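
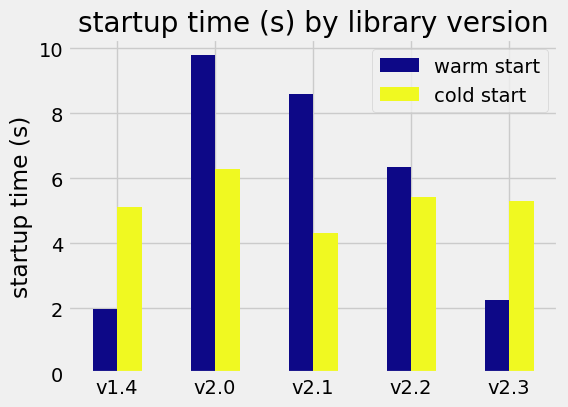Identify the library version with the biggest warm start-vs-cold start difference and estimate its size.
v2.1: warm start ≈ 9, cold start ≈ 4 → gap ≈ 5. Next-largest (v2.0) is only ≈ 4.

v2.1, ≈ 5 s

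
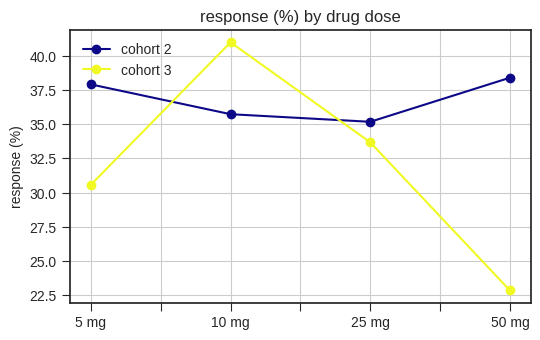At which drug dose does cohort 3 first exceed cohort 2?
10 mg

5 mg: cohort 3 ≈ 30 vs cohort 2 ≈ 38 (not yet); 10 mg: cohort 3 ≈ 40 vs cohort 2 ≈ 36 (first crossover).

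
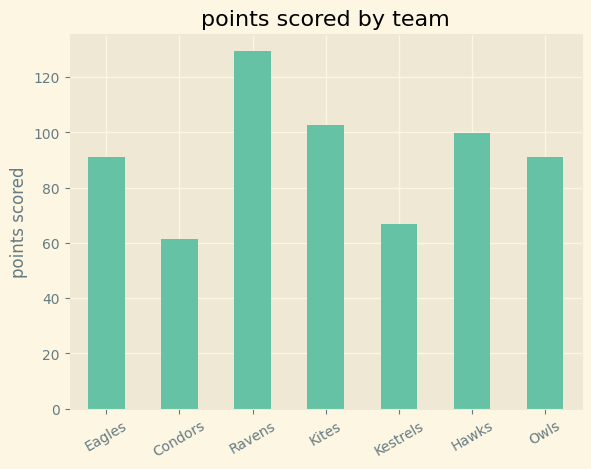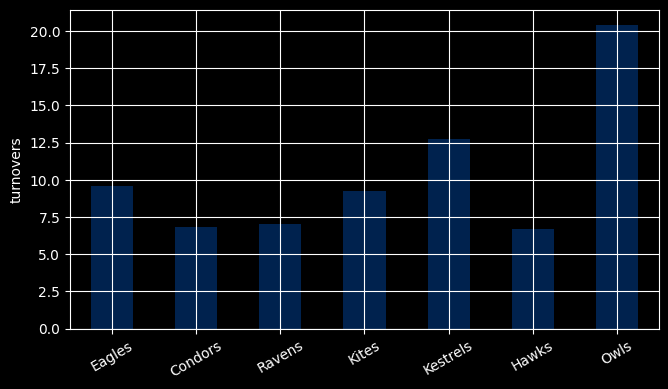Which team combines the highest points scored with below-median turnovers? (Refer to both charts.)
Chart 2 median turnovers ≈ 10; below-median teams: Condors, Ravens, Hawks. Among those, Ravens has the highest points scored (≈ 120).

Ravens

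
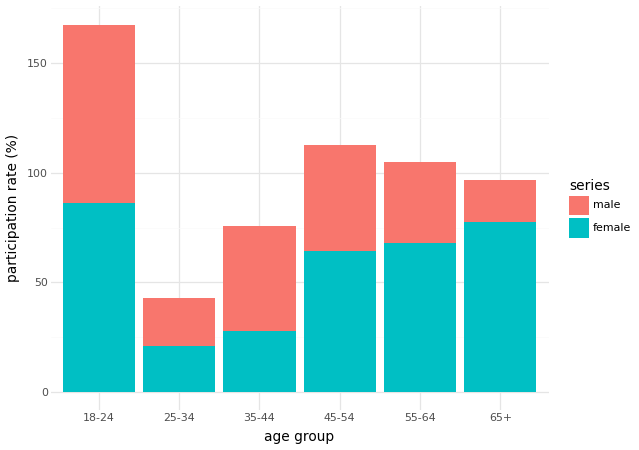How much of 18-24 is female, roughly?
female top ≈ 80, bottom ≈ 0; segment ≈ 80.

≈ 80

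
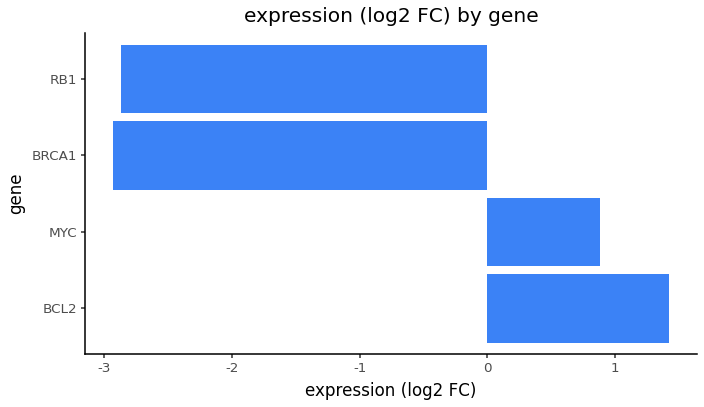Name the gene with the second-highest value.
Top 3: BCL2 ≈ 1.5, MYC ≈ 1.0, RB1 ≈ -3.0.

MYC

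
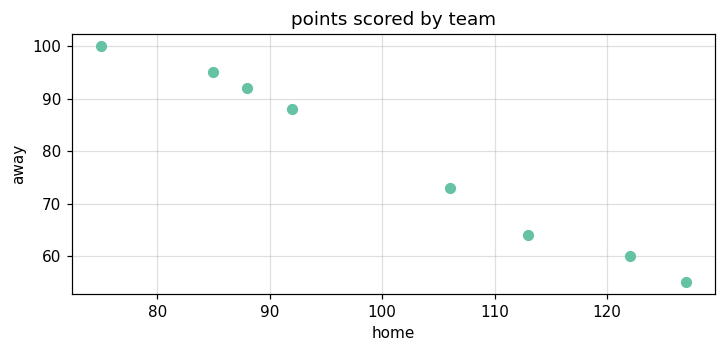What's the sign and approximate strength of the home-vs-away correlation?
negative, strong

Points are negatively correlated; strong (|r| ≈ 1.0).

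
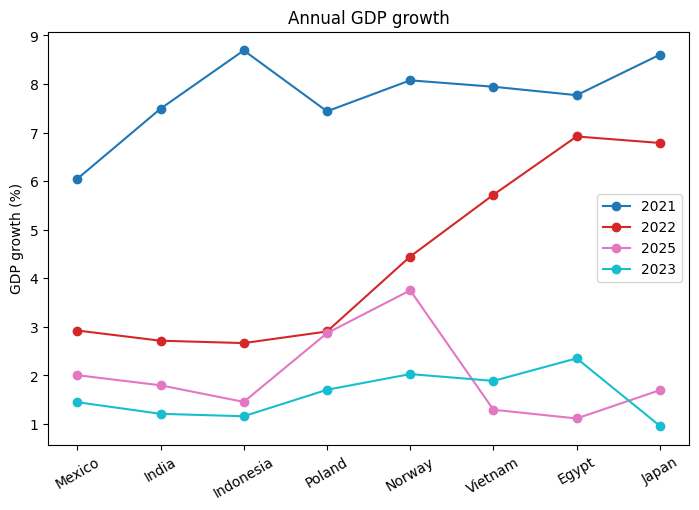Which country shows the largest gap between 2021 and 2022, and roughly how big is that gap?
Indonesia: 2021 ≈ 9, 2022 ≈ 3 → gap ≈ 6. Next-largest (India) is only ≈ 4.

Indonesia, ≈ 6 %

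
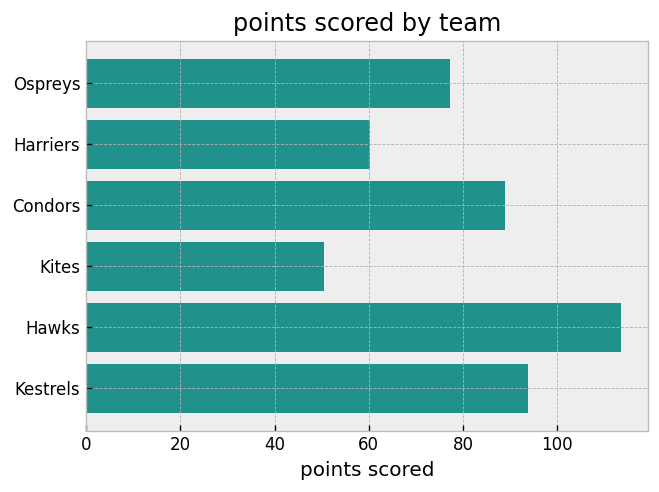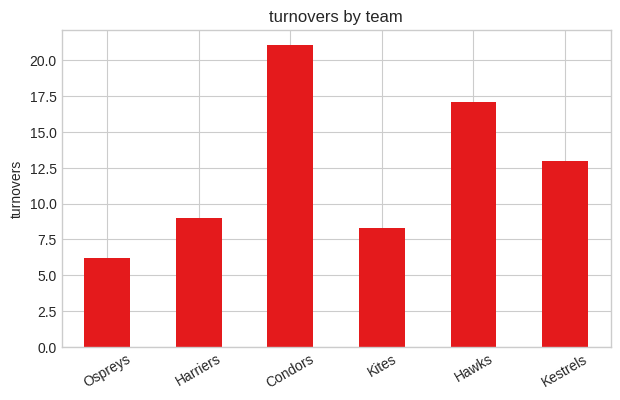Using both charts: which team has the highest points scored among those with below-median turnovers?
Ospreys

Chart 2 median turnovers ≈ 10; below-median teams: Ospreys, Harriers, Kites. Among those, Ospreys has the highest points scored (≈ 80).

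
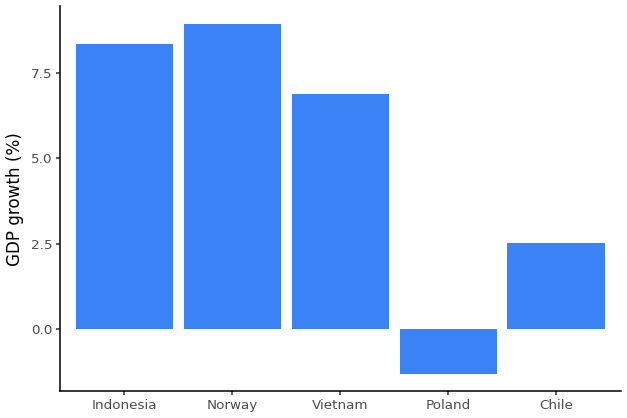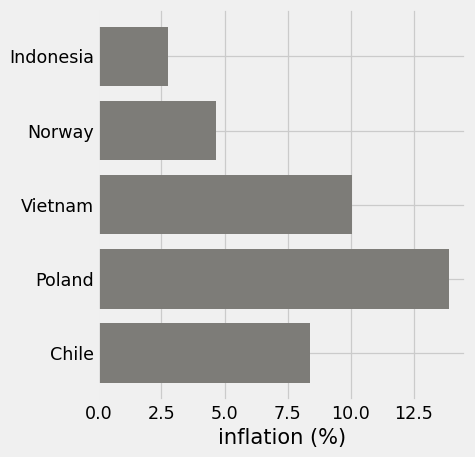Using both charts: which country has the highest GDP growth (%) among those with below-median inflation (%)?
Norway

Chart 2 median inflation (%) ≈ 8; below-median countries: Indonesia, Norway. Among those, Norway has the highest GDP growth (%) (≈ 9).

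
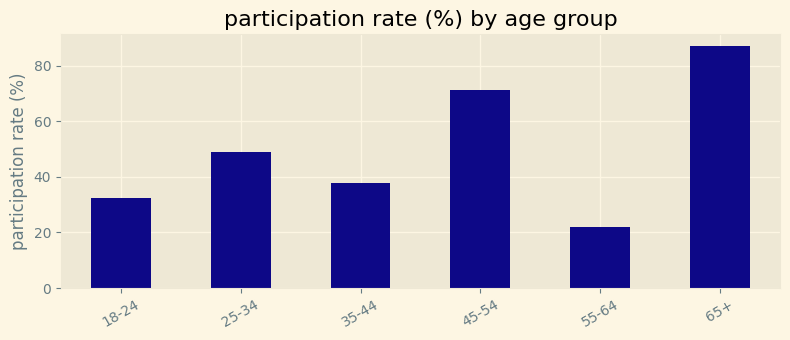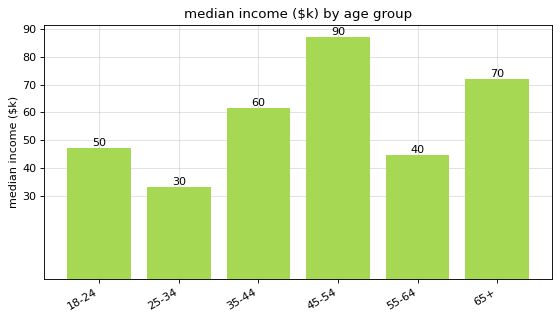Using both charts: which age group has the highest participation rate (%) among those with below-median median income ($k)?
Chart 2 median median income ($k) ≈ 50; below-median age groups: 18-24, 25-34, 55-64. Among those, 25-34 has the highest participation rate (%) (≈ 50).

25-34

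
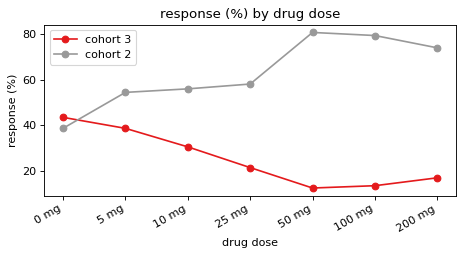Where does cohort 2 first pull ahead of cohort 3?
5 mg

0 mg: cohort 2 ≈ 40 vs cohort 3 ≈ 40 (not yet); 5 mg: cohort 2 ≈ 50 vs cohort 3 ≈ 40 (first crossover).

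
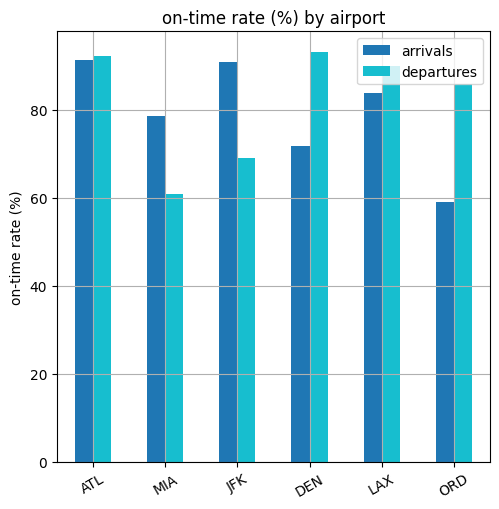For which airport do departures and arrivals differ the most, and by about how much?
ORD, ≈ 30 %

ORD: departures ≈ 90, arrivals ≈ 60 → gap ≈ 30. Next-largest (JFK) is only ≈ 20.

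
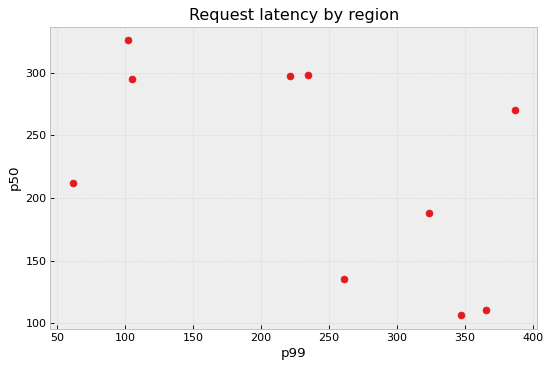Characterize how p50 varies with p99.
Points are negatively correlated; moderate (|r| ≈ 0.5).

negative, moderate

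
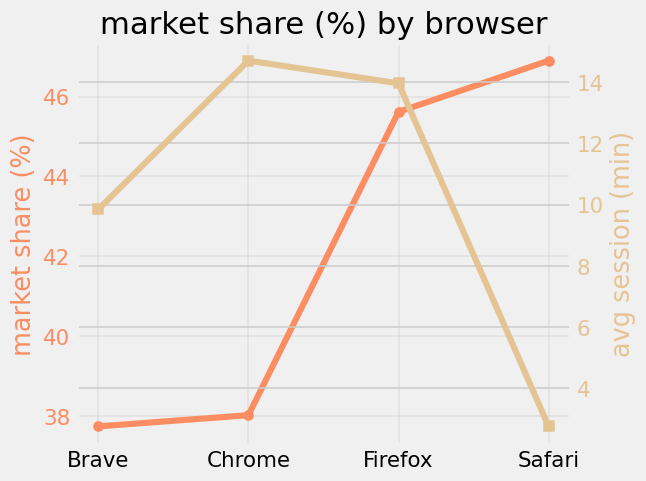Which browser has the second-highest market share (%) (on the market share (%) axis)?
Firefox

Top 3 (on the market share (%) axis): Safari ≈ 47, Firefox ≈ 46, Chrome ≈ 38.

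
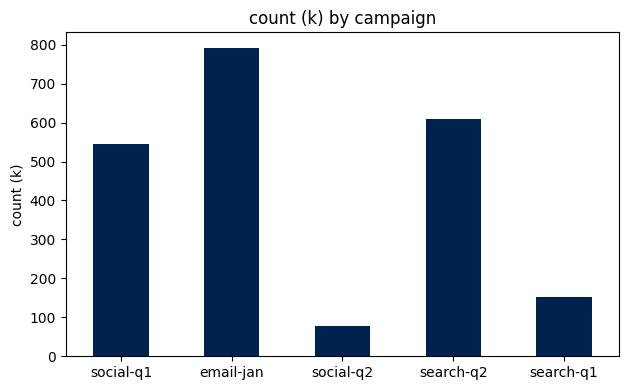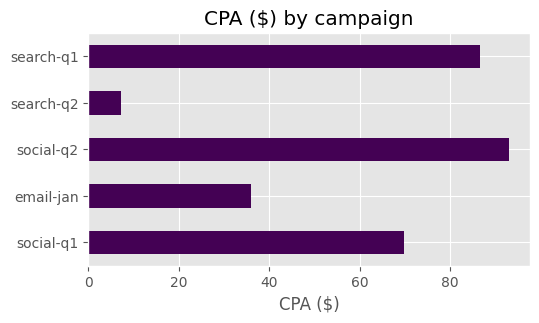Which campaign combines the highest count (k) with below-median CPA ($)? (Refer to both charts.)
email-jan

Chart 2 median CPA ($) ≈ 70; below-median campaigns: email-jan, search-q2. Among those, email-jan has the highest count (k) (≈ 800).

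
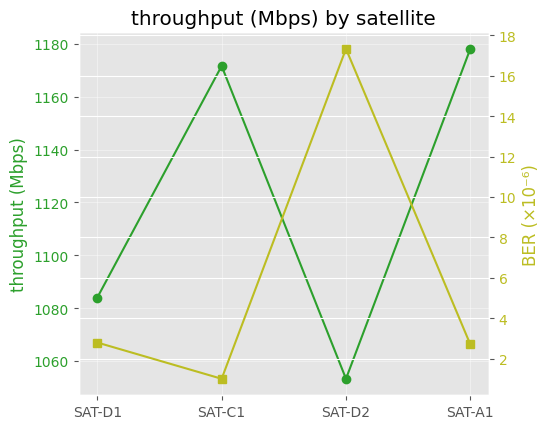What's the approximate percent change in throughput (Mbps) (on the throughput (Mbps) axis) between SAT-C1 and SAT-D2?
SAT-C1 ≈ 1180, SAT-D2 ≈ 1060; (1060 − 1180) / 1180 ≈ -10.2%.

≈ -10.2%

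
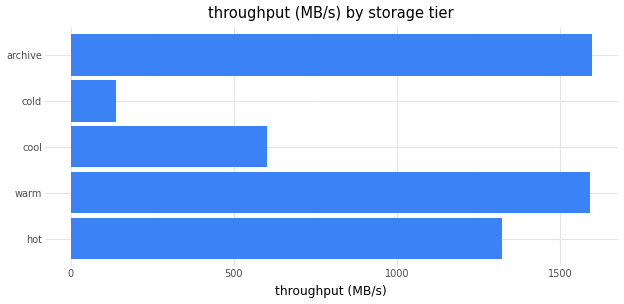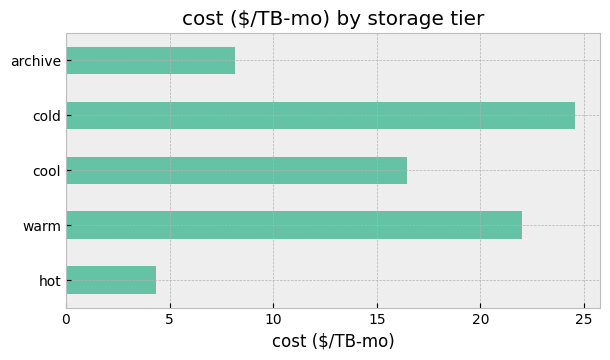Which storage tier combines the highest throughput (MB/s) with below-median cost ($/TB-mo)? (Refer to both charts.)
Chart 2 median cost ($/TB-mo) ≈ 15; below-median storage tiers: hot, archive. Among those, archive has the highest throughput (MB/s) (≈ 1600).

archive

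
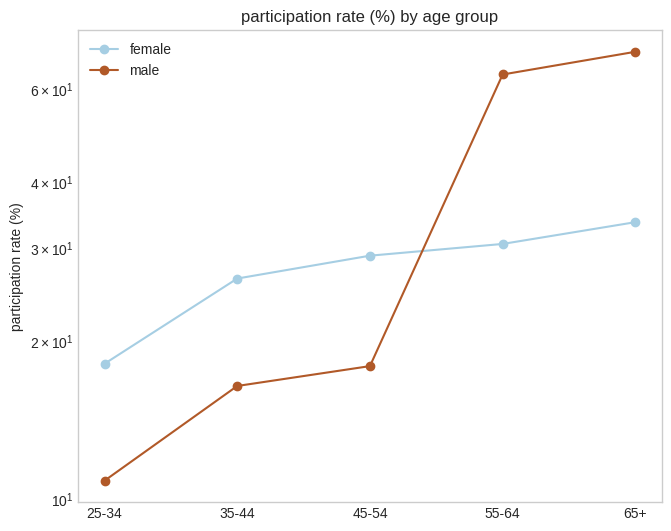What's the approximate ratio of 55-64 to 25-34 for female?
≈ 1.5×

55-64 ≈ 30, 25-34 ≈ 20; 30/20 ≈ 1.5.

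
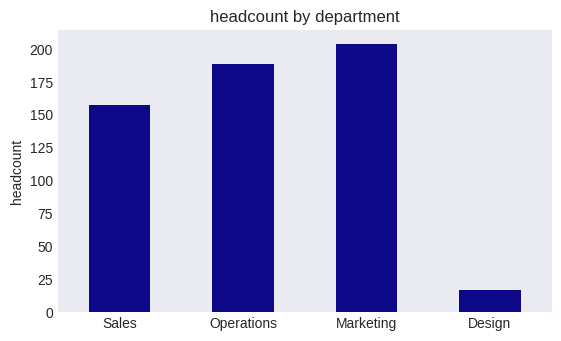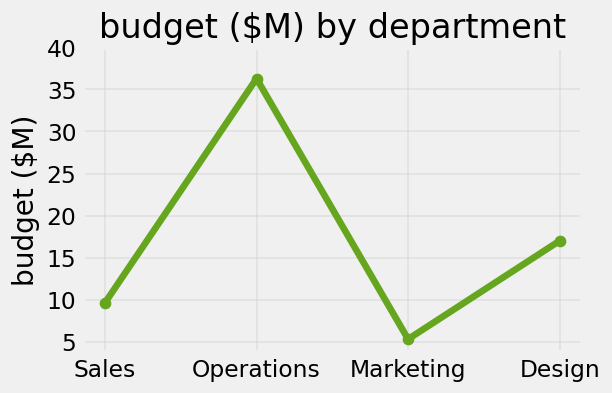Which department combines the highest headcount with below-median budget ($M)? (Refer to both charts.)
Marketing

Chart 2 median budget ($M) ≈ 15; below-median departments: Sales, Marketing. Among those, Marketing has the highest headcount (≈ 200).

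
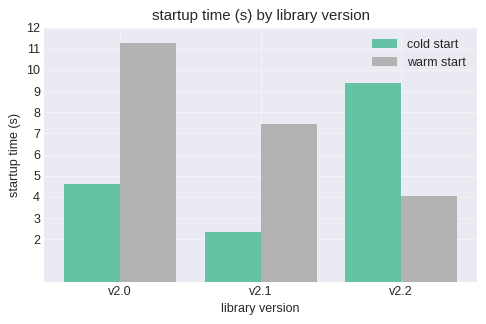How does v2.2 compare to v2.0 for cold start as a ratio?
≈ 1.8×

v2.2 ≈ 9, v2.0 ≈ 5; 9/5 ≈ 1.8.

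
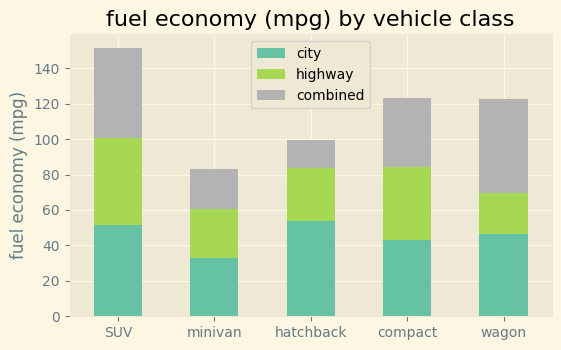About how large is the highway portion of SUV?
highway top ≈ 100, bottom ≈ 60; segment ≈ 40.

≈ 40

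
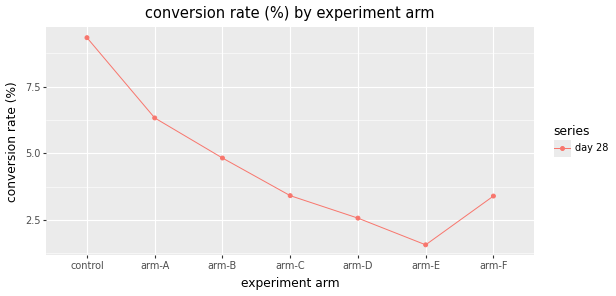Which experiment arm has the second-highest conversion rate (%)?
Top 3: control ≈ 9, arm-A ≈ 6, arm-B ≈ 5.

arm-A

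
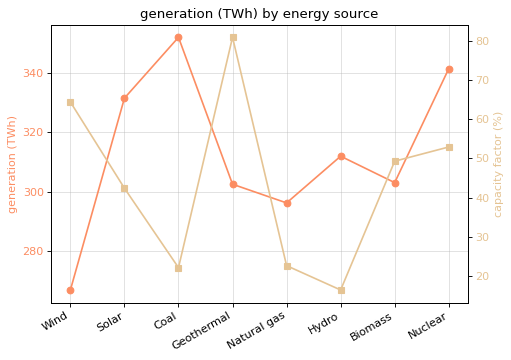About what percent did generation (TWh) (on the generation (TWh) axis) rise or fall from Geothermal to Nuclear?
≈ +13.3%

Geothermal ≈ 300, Nuclear ≈ 340; (340 − 300) / 300 ≈ +13.3%.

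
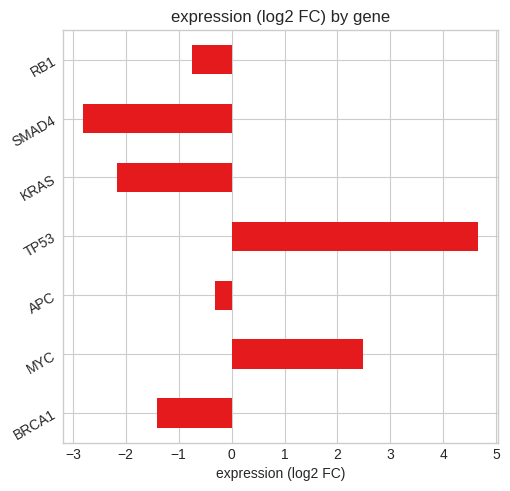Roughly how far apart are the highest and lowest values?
Max TP53 ≈ 5, min SMAD4 ≈ -3; range ≈ 8.

≈ 8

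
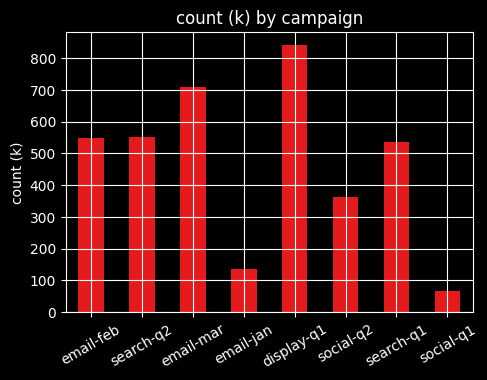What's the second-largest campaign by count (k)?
Top 3: display-q1 ≈ 800, email-mar ≈ 700, search-q2 ≈ 600.

email-mar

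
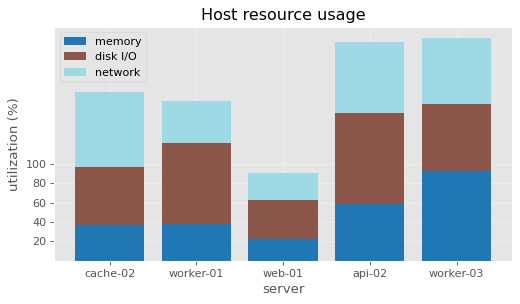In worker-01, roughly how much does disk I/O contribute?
disk I/O top ≈ 120, bottom ≈ 40; segment ≈ 80.

≈ 80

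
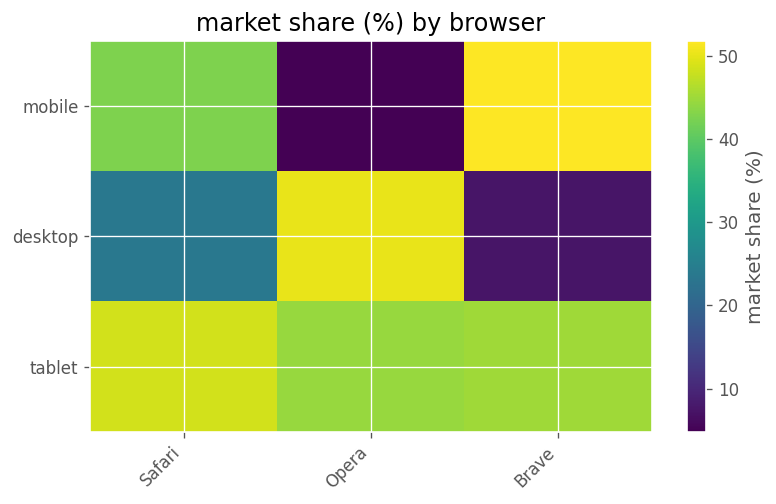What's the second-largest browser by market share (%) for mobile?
Safari

Top 3 for mobile: Brave ≈ 50, Safari ≈ 45, Opera ≈ 5.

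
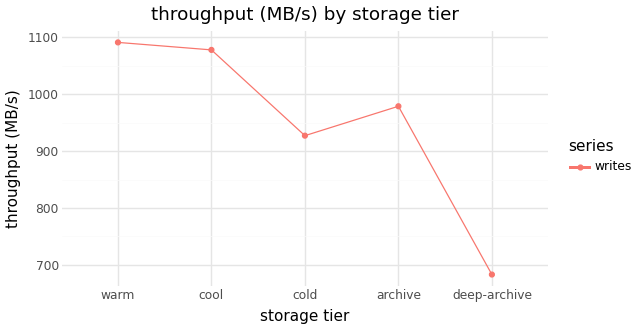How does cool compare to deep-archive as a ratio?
≈ 1.57×

cool ≈ 1100, deep-archive ≈ 700; 1100/700 ≈ 1.57.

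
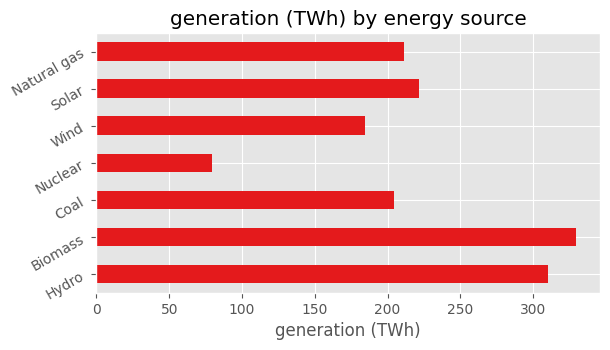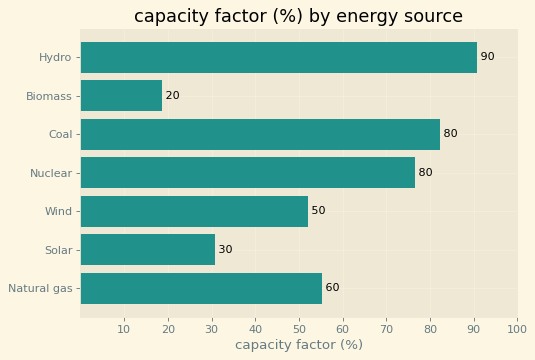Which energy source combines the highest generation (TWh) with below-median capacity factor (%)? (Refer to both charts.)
Biomass

Chart 2 median capacity factor (%) ≈ 60; below-median energy sources: Biomass, Wind, Solar. Among those, Biomass has the highest generation (TWh) (≈ 350).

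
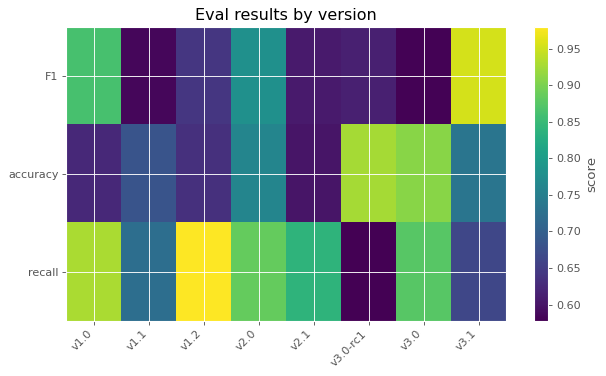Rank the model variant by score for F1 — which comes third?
v2.0

Top 4 for F1: v3.1 ≈ 0.95, v1.0 ≈ 0.85, v2.0 ≈ 0.80, v1.2 ≈ 0.65.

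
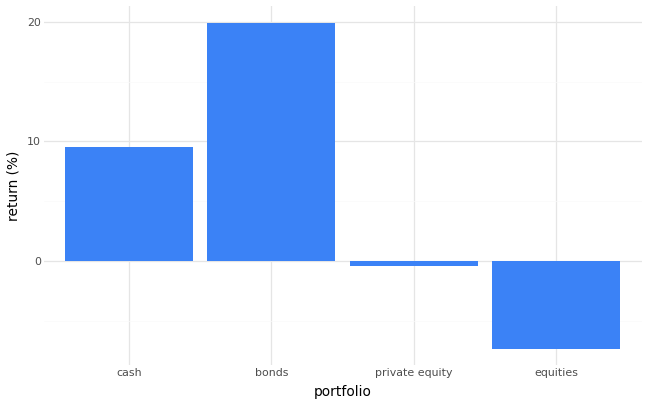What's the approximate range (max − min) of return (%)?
Max bonds ≈ 20, min equities ≈ -5; range ≈ 25.

≈ 25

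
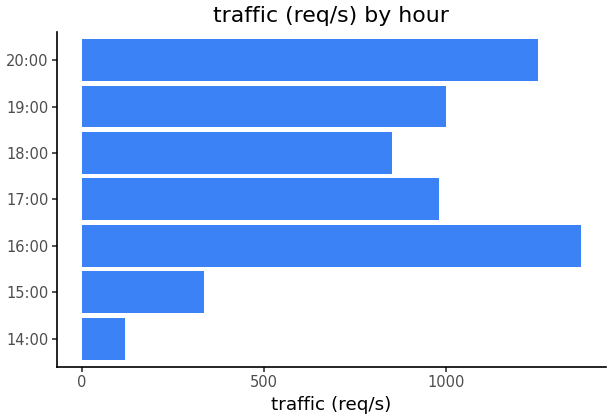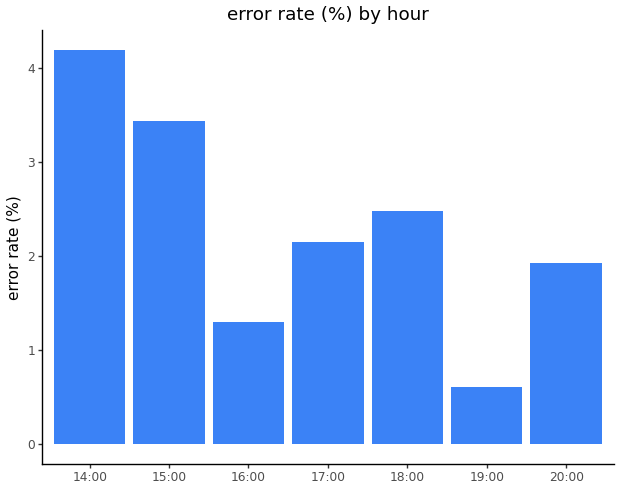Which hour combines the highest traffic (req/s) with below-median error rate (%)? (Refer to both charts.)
16:00

Chart 2 median error rate (%) ≈ 2; below-median hours: 16:00, 19:00, 20:00. Among those, 16:00 has the highest traffic (req/s) (≈ 1400).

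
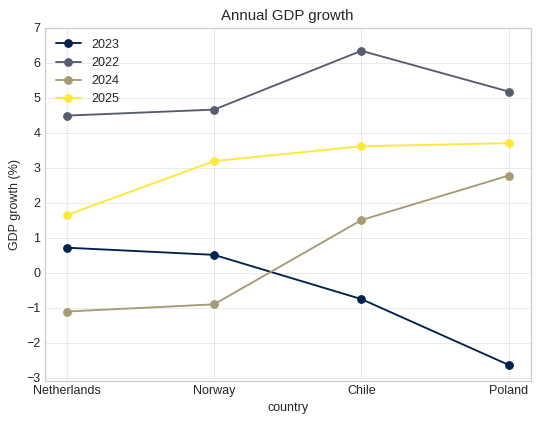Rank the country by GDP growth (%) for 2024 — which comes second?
Chile

Top 3 for 2024: Poland ≈ 3, Chile ≈ 1, Norway ≈ -1.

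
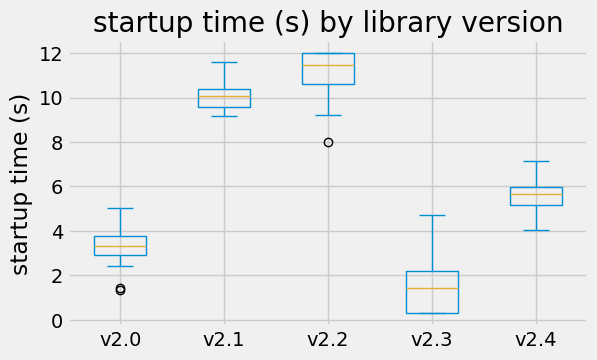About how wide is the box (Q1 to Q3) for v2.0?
≈ 1

Q3 ≈ 4, Q1 ≈ 3; IQR ≈ 1.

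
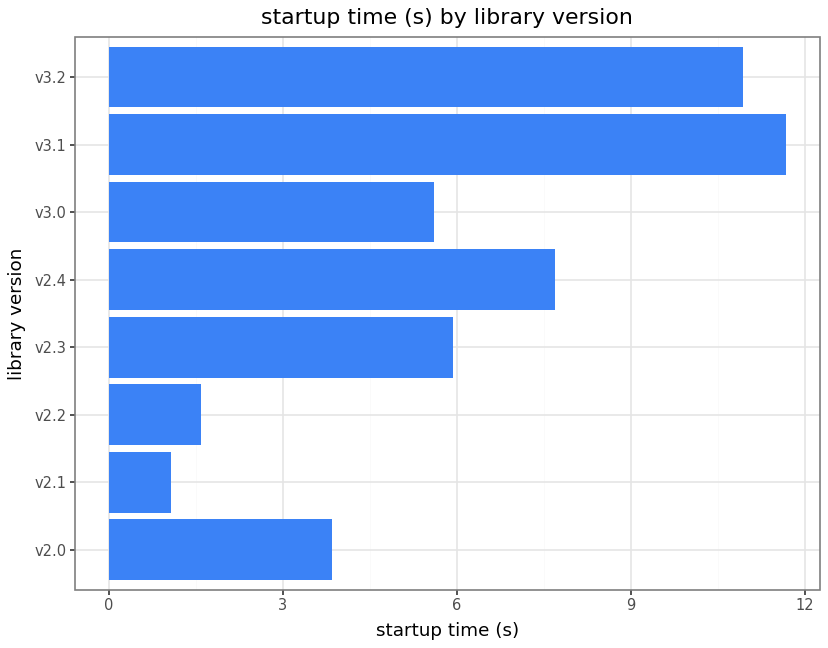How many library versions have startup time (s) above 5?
Above 5: v2.3, v2.4, v3.0, v3.1, v3.2.

5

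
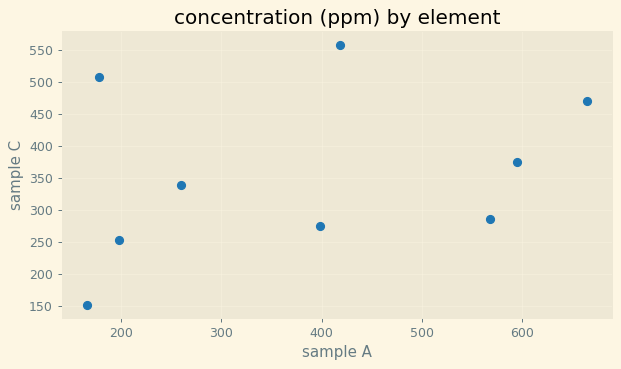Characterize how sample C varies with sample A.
Points are positively correlated; weak (|r| ≈ 0.3).

positive, weak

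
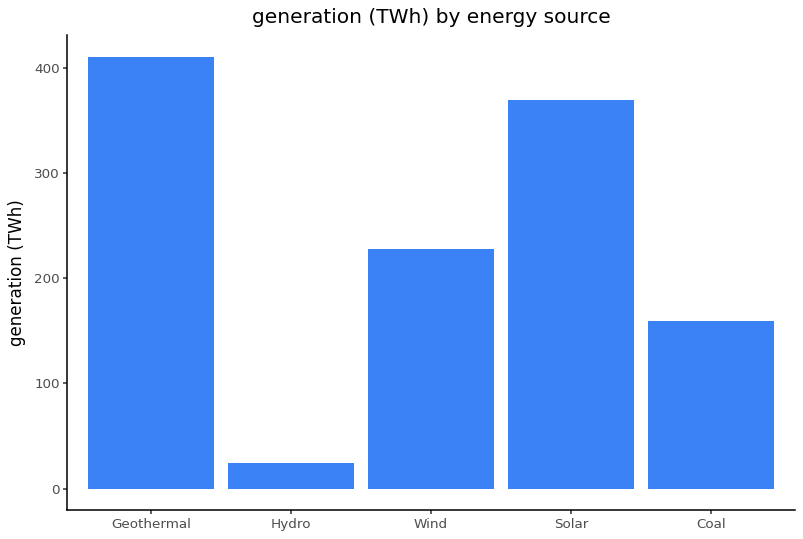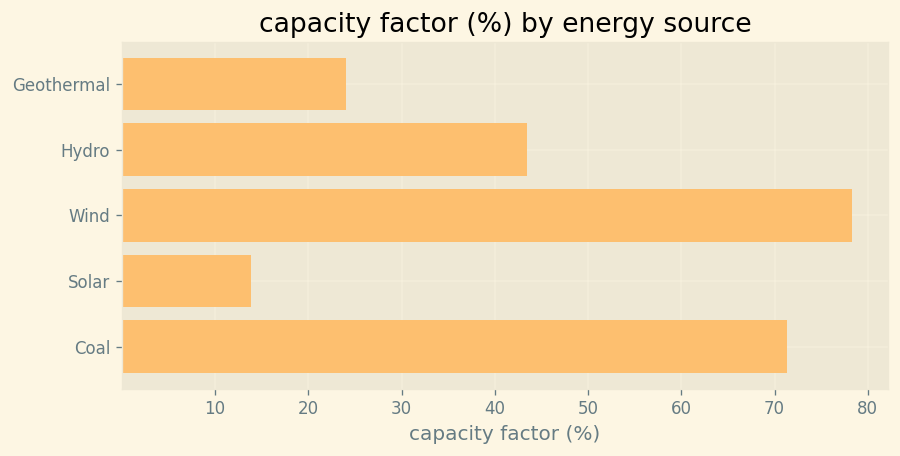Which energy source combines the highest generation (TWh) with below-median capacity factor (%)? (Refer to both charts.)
Geothermal

Chart 2 median capacity factor (%) ≈ 40; below-median energy sources: Geothermal, Solar. Among those, Geothermal has the highest generation (TWh) (≈ 400).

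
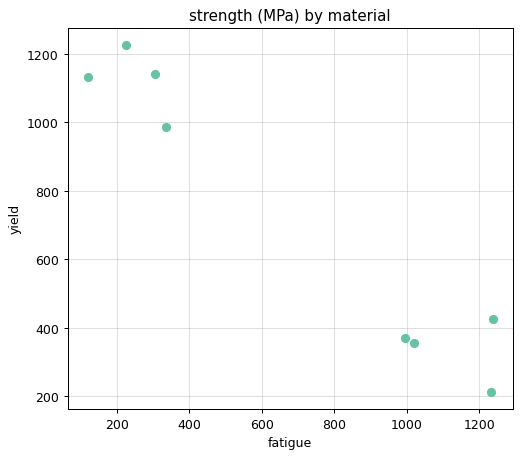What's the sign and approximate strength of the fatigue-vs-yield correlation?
negative, strong

Points are negatively correlated; strong (|r| ≈ 1.0).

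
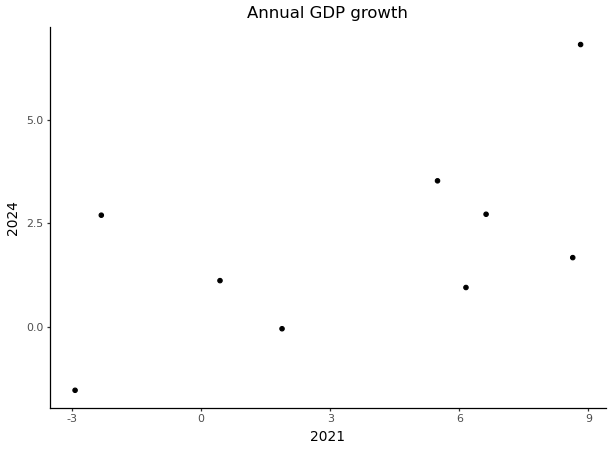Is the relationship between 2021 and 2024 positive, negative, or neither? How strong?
positive, moderate

Points are positively correlated; moderate (|r| ≈ 0.6).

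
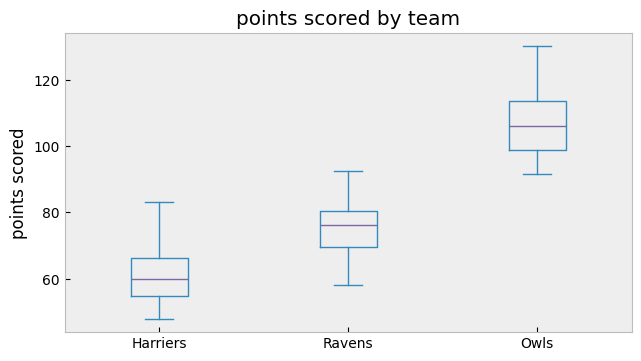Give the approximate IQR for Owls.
Q3 ≈ 115, Q1 ≈ 100; IQR ≈ 15.

≈ 15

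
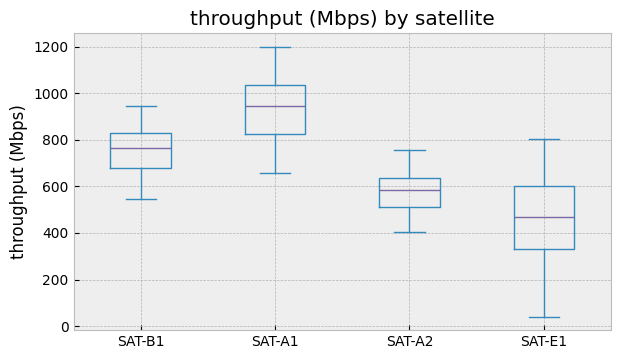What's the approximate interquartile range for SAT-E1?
Q3 ≈ 600, Q1 ≈ 350; IQR ≈ 250.

≈ 250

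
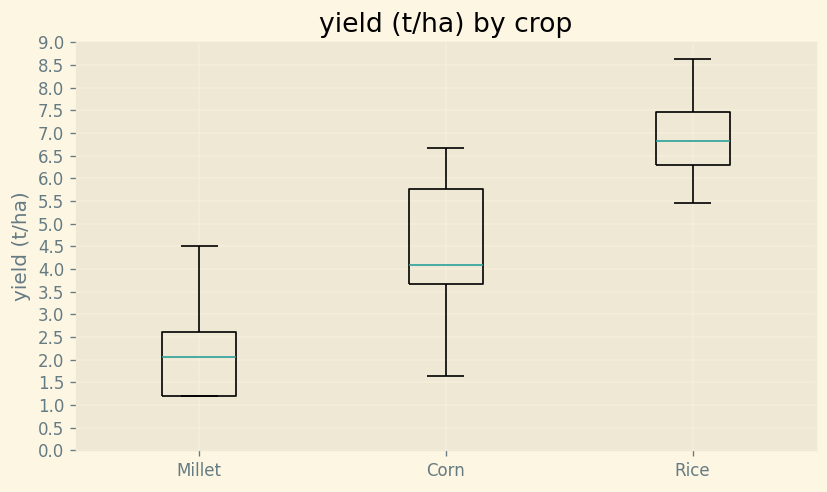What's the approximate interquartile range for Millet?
Q3 ≈ 2.5, Q1 ≈ 1.0; IQR ≈ 1.5.

≈ 1.5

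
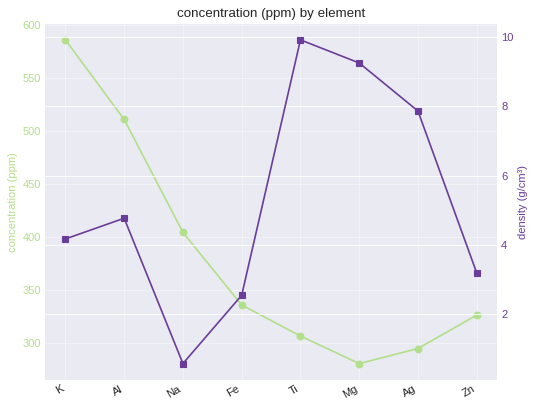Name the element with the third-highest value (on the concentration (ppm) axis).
Top 4 (on the concentration (ppm) axis): K ≈ 600, Al ≈ 500, Na ≈ 400, Fe ≈ 350.

Na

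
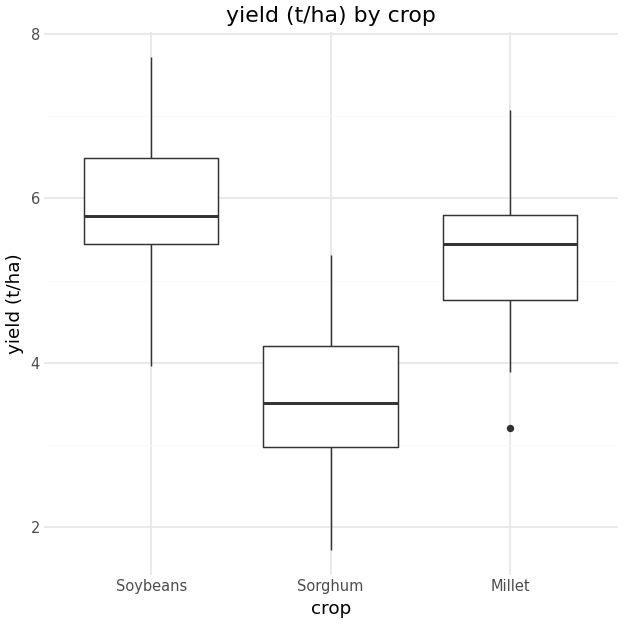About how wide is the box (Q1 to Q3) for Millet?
≈ 1.0

Q3 ≈ 5.8, Q1 ≈ 4.8; IQR ≈ 1.0.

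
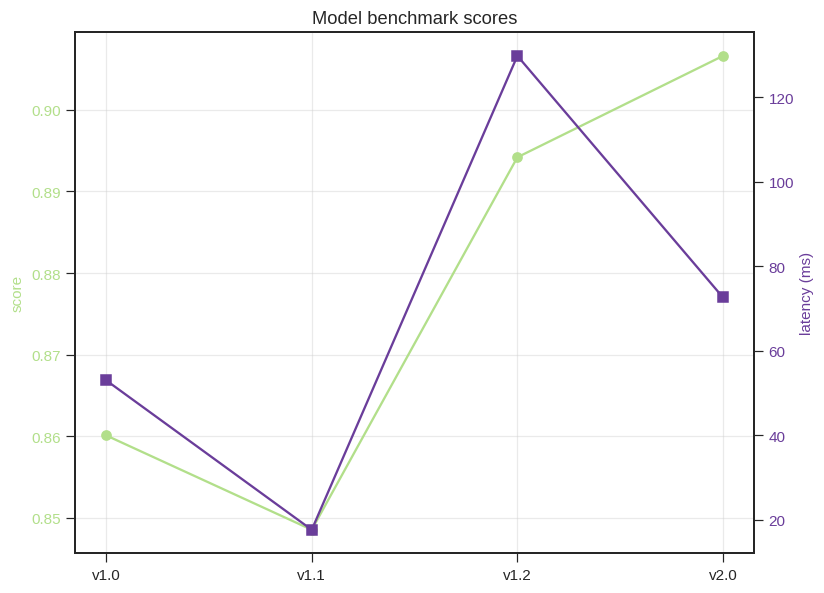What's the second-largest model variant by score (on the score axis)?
Top 3 (on the score axis): v2.0 ≈ 0.91, v1.2 ≈ 0.89, v1.0 ≈ 0.86.

v1.2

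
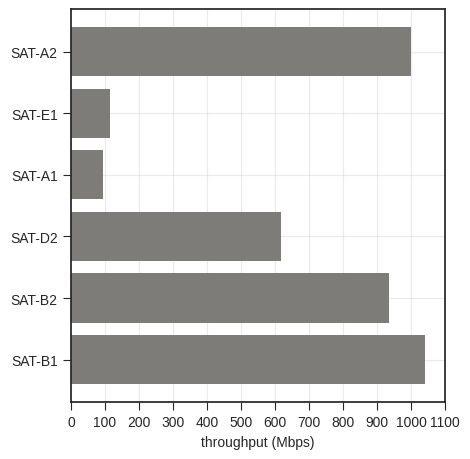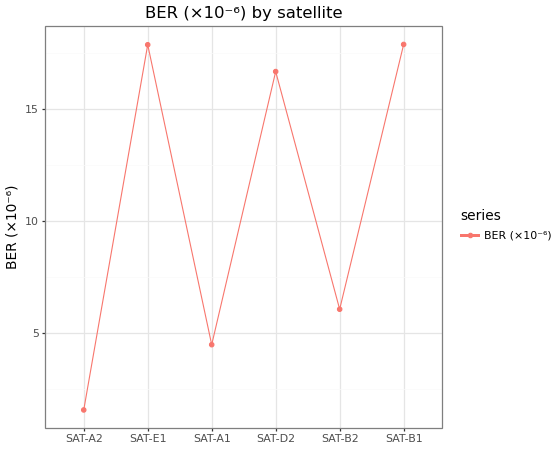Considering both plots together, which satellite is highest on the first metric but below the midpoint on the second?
SAT-A2

Chart 2 median BER (×10⁻⁶) ≈ 12; below-median satellites: SAT-A2, SAT-A1, SAT-B2. Among those, SAT-A2 has the highest throughput (Mbps) (≈ 1000).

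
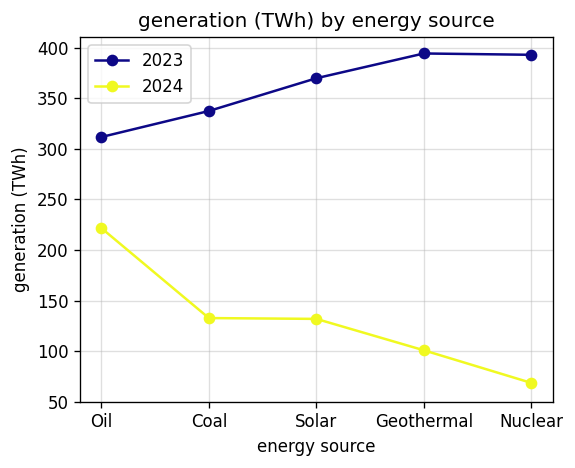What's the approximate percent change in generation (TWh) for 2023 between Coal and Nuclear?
Coal ≈ 350, Nuclear ≈ 400; (400 − 350) / 350 ≈ +14.3%.

≈ +14.3%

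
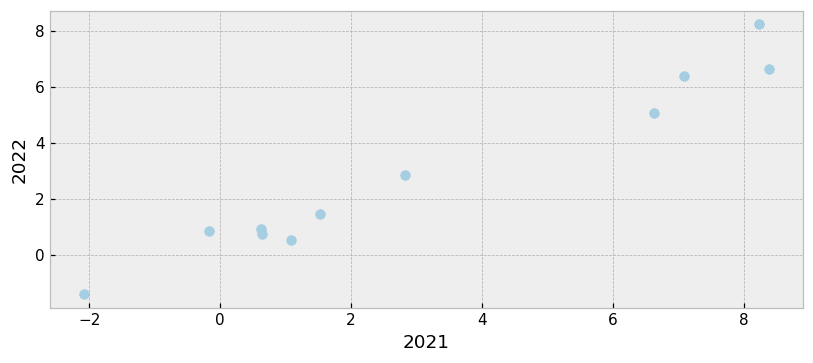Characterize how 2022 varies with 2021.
Points are positively correlated; strong (|r| ≈ 1.0).

positive, strong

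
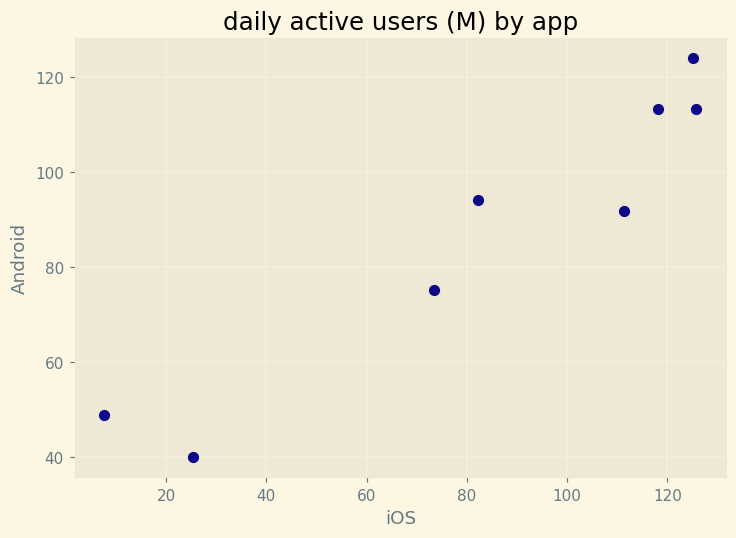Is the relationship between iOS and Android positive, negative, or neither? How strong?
Points are positively correlated; strong (|r| ≈ 1.0).

positive, strong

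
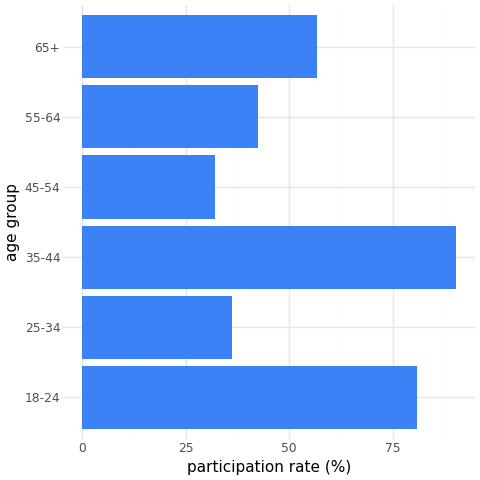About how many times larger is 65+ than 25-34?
65+ ≈ 60, 25-34 ≈ 40; 60/40 ≈ 1.5.

≈ 1.5×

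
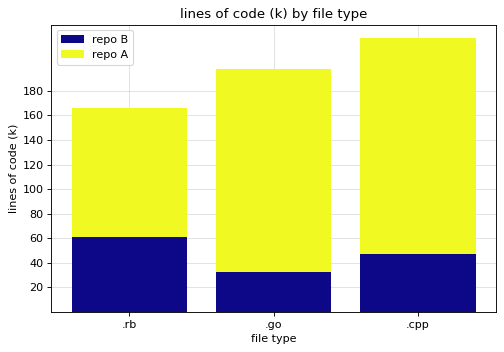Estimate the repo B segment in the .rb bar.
≈ 60

repo B top ≈ 60, bottom ≈ 0; segment ≈ 60.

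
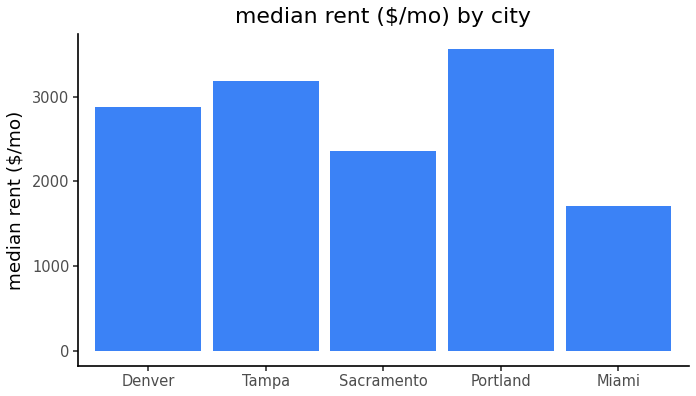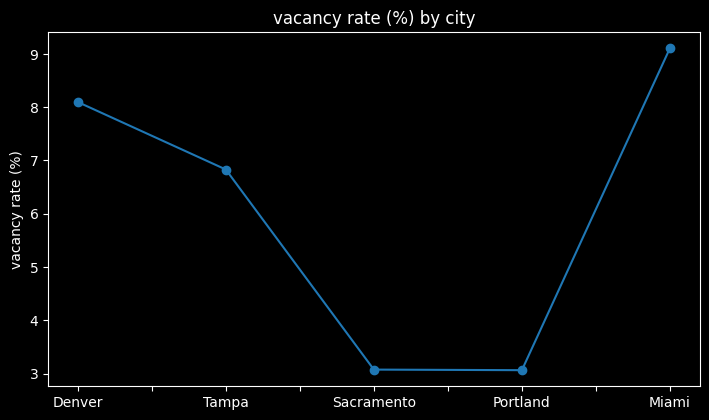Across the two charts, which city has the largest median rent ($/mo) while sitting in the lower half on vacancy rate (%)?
Portland

Chart 2 median vacancy rate (%) ≈ 7; below-median cities: Sacramento, Portland. Among those, Portland has the highest median rent ($/mo) (≈ 3500).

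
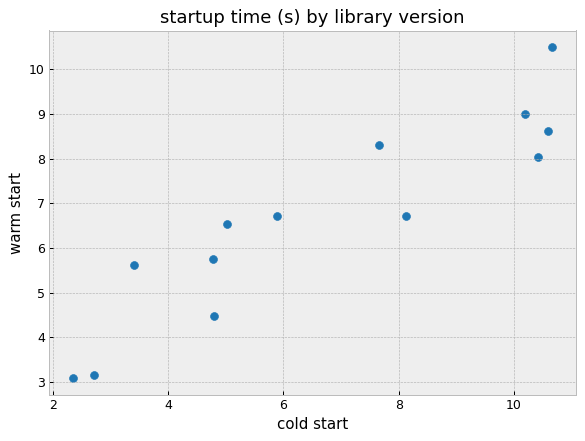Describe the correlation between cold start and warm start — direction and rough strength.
Points are positively correlated; strong (|r| ≈ 0.9).

positive, strong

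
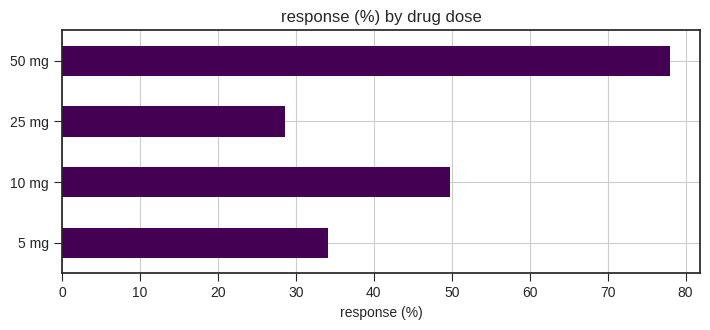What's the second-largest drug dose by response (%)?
Top 3: 50 mg ≈ 80, 10 mg ≈ 50, 5 mg ≈ 30.

10 mg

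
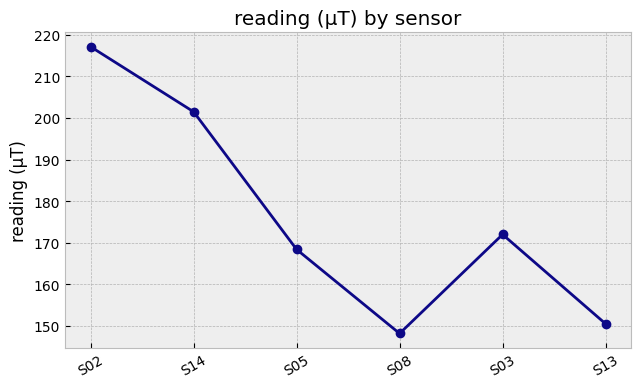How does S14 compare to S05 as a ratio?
≈ 1.18×

S14 ≈ 200, S05 ≈ 170; 200/170 ≈ 1.18.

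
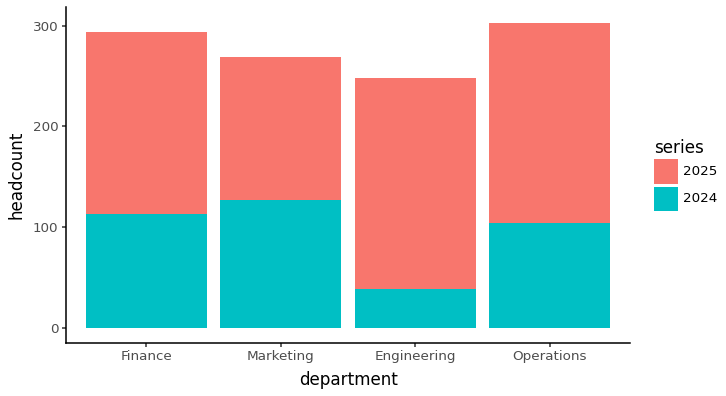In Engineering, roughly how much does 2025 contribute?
≈ 200

2025 top ≈ 250, bottom ≈ 50; segment ≈ 200.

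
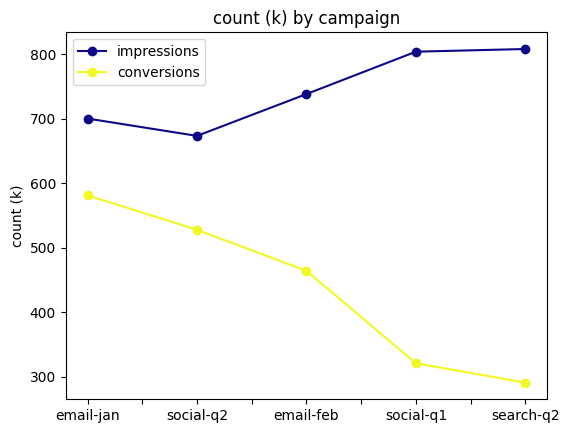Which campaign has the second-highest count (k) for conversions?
Top 3 for conversions: email-jan ≈ 600, social-q2 ≈ 550, email-feb ≈ 450.

social-q2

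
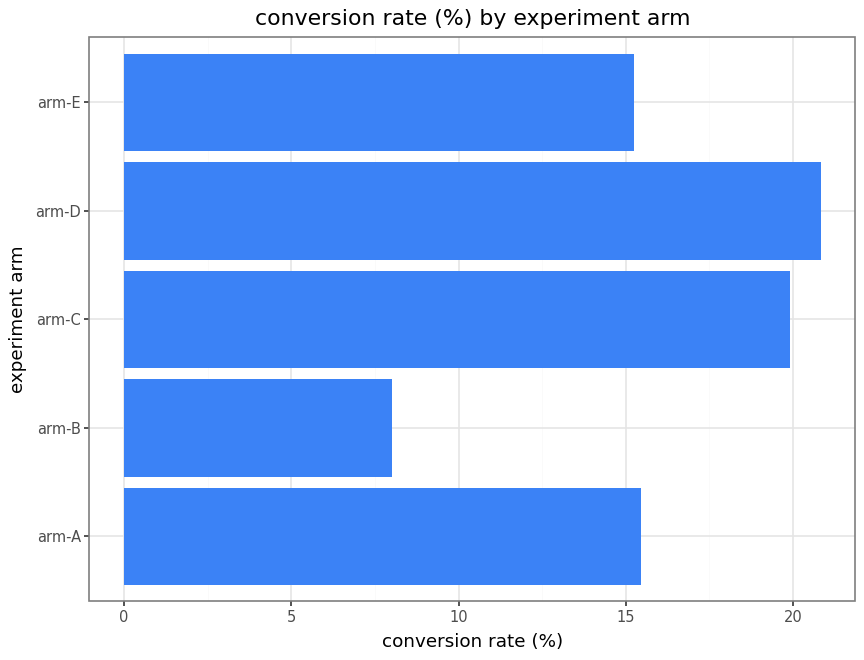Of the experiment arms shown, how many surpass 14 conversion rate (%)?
4

Above 14: arm-A, arm-C, arm-D, arm-E.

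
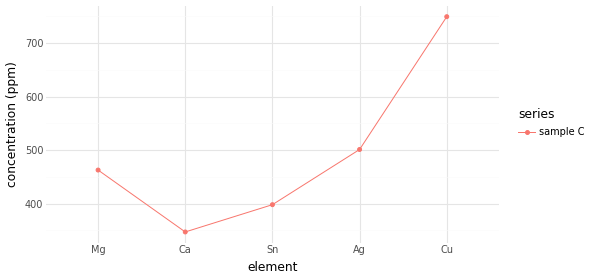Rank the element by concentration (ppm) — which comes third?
Mg

Top 4: Cu ≈ 750, Ag ≈ 500, Mg ≈ 450, Sn ≈ 400.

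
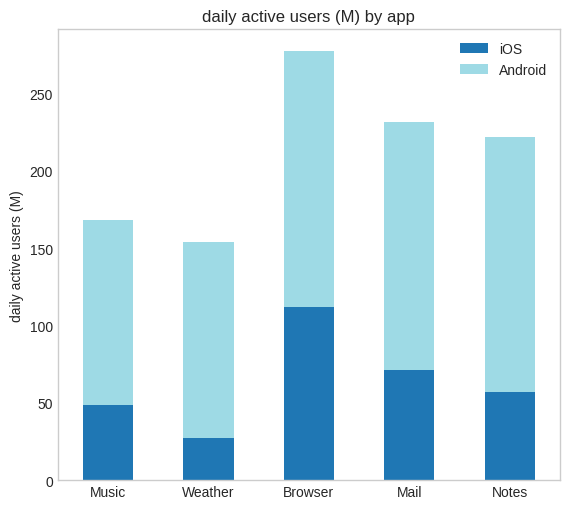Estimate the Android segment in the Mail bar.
Android top ≈ 225, bottom ≈ 75; segment ≈ 150.

≈ 150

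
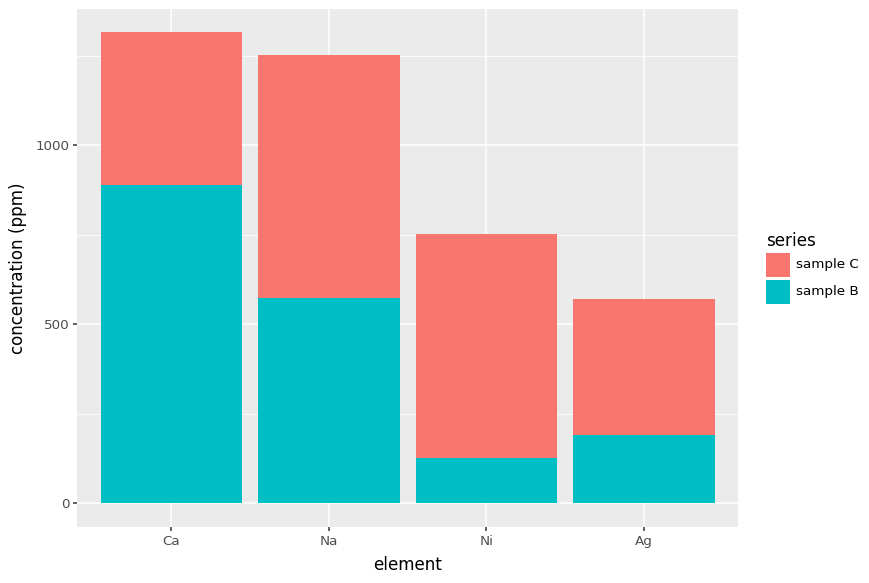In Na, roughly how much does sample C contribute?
≈ 600

sample C top ≈ 1200, bottom ≈ 600; segment ≈ 600.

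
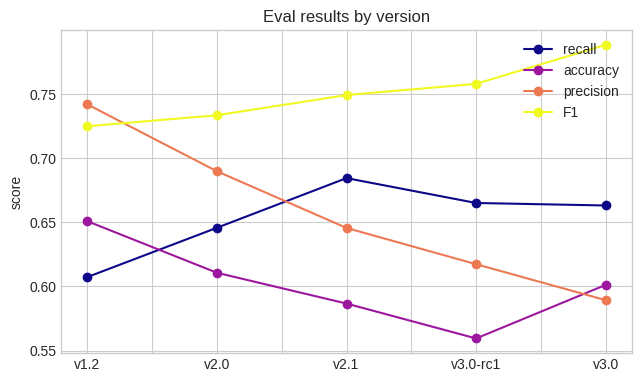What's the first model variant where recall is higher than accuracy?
v2.0

v1.2: recall ≈ 0.60 vs accuracy ≈ 0.66 (not yet); v2.0: recall ≈ 0.64 vs accuracy ≈ 0.62 (first crossover).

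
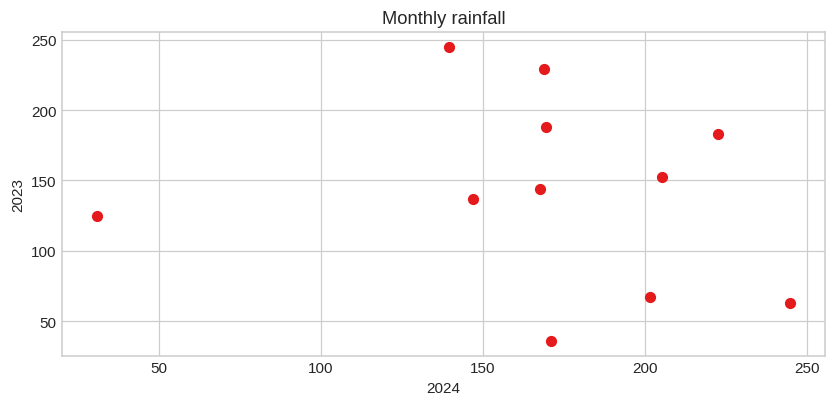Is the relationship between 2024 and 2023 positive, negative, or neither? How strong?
Points are roughly uncorrelated; weak (|r| ≈ 0.2).

no clear correlation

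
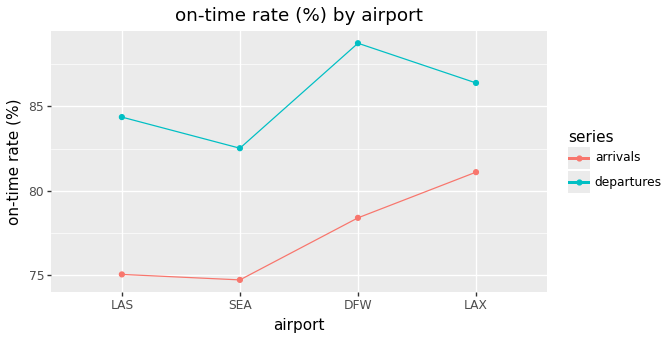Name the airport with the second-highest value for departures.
Top 3 for departures: DFW ≈ 88, LAX ≈ 86, LAS ≈ 84.

LAX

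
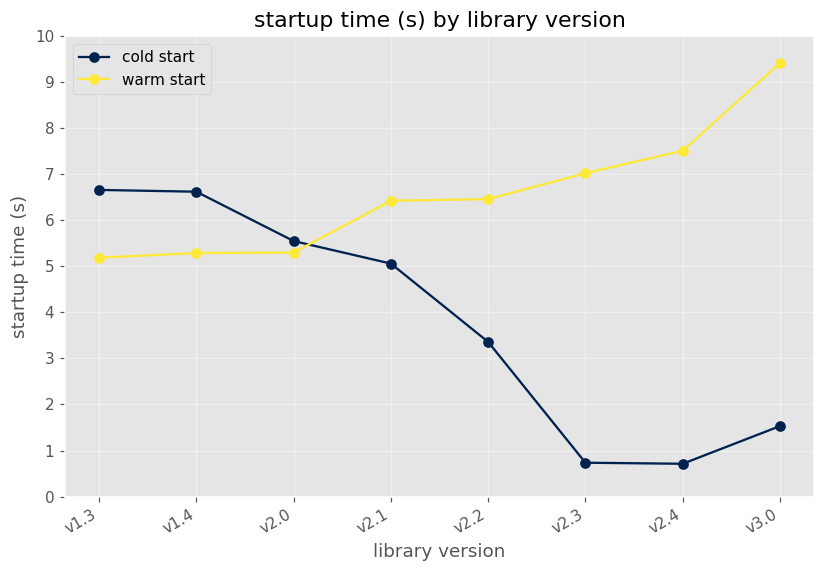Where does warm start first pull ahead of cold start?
v2.1

v2.0: warm start ≈ 5 vs cold start ≈ 6 (not yet); v2.1: warm start ≈ 6 vs cold start ≈ 5 (first crossover).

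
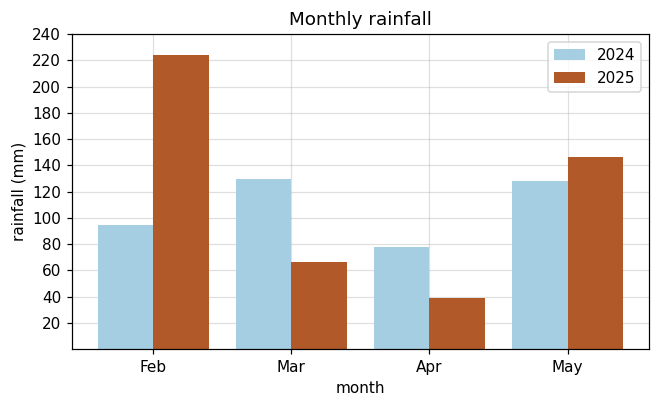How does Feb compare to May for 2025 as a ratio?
≈ 1.57×

Feb ≈ 220, May ≈ 140; 220/140 ≈ 1.57.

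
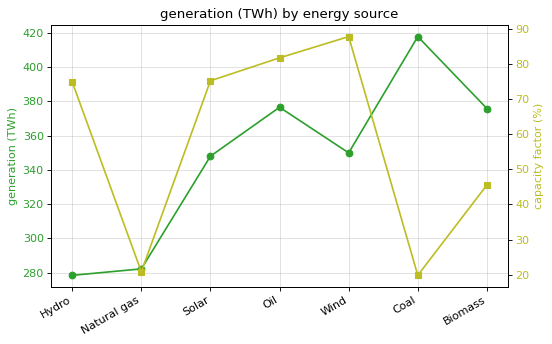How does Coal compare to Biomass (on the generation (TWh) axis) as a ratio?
≈ 1.11×

Coal ≈ 420, Biomass ≈ 380; 420/380 ≈ 1.11.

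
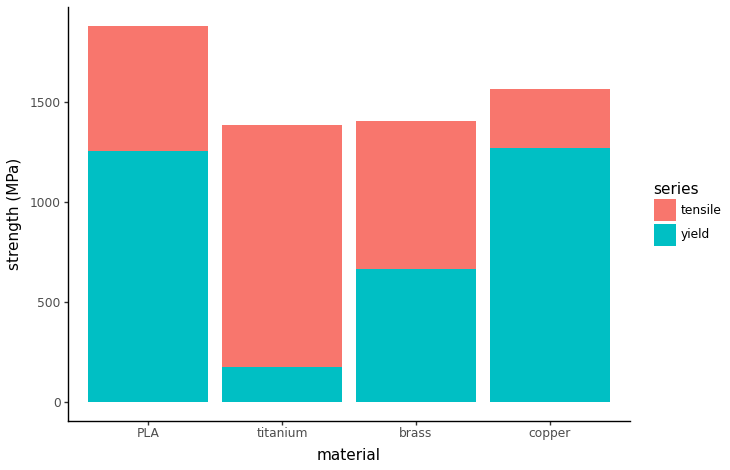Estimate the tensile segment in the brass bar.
tensile top ≈ 1400, bottom ≈ 600; segment ≈ 800.

≈ 800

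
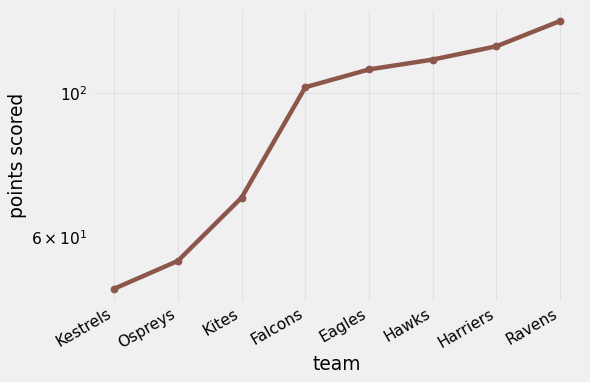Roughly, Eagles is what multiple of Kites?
Eagles ≈ 110, Kites ≈ 70; 110/70 ≈ 1.57.

≈ 1.57×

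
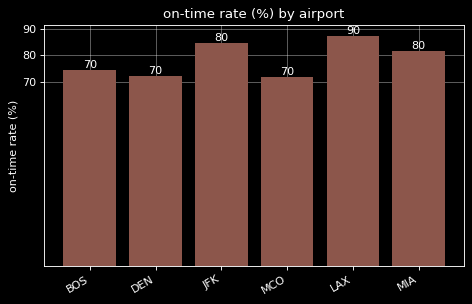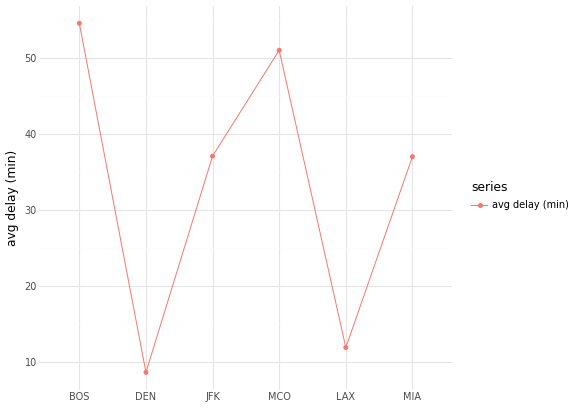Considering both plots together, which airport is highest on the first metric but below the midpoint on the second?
LAX

Chart 2 median avg delay (min) ≈ 40; below-median airports: DEN, LAX, MIA. Among those, LAX has the highest on-time rate (%) (≈ 90).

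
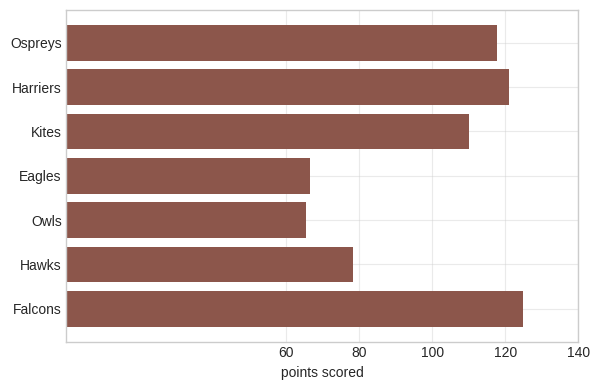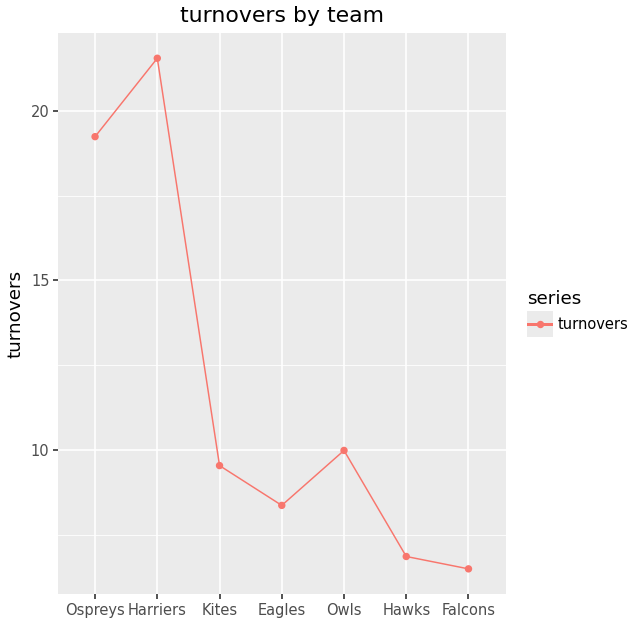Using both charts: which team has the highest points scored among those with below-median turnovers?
Chart 2 median turnovers ≈ 10; below-median teams: Eagles, Hawks, Falcons. Among those, Falcons has the highest points scored (≈ 120).

Falcons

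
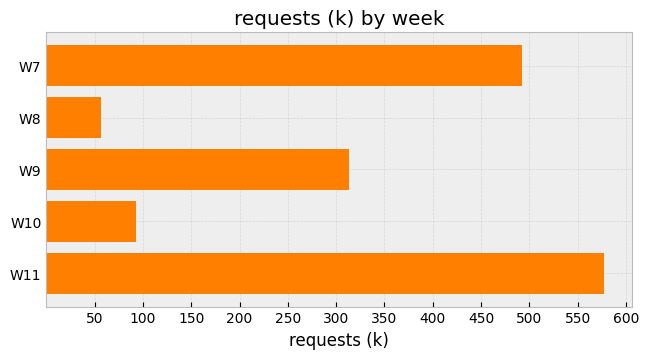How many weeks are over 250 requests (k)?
3

Above 250: W7, W9, W11.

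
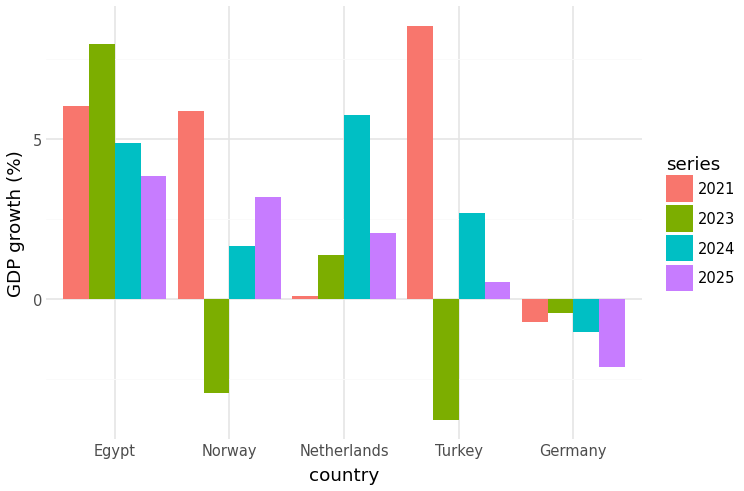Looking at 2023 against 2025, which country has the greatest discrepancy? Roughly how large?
Norway: 2023 ≈ -2, 2025 ≈ 4 → gap ≈ 6. Next-largest (Turkey) is only ≈ 4.

Norway, ≈ 6 %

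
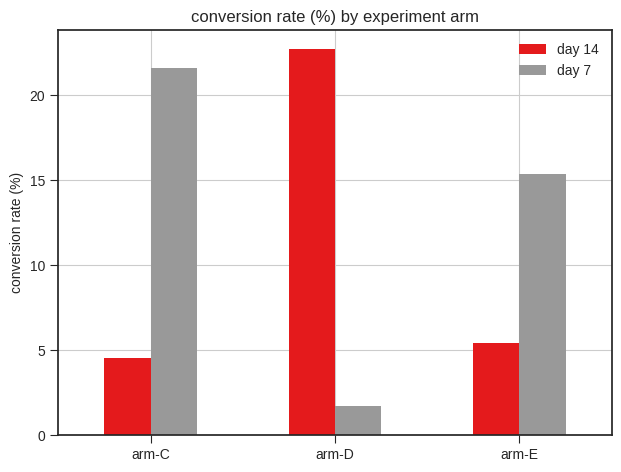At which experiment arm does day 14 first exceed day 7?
arm-D

arm-C: day 14 ≈ 4 vs day 7 ≈ 22 (not yet); arm-D: day 14 ≈ 22 vs day 7 ≈ 2 (first crossover).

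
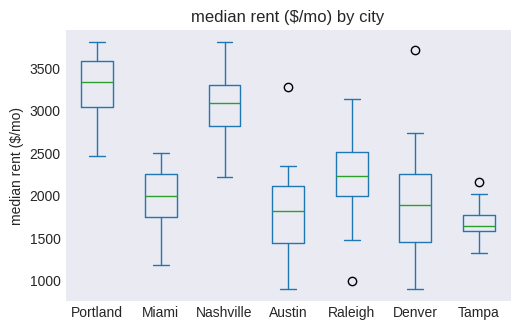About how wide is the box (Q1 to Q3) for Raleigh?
≈ 600

Q3 ≈ 2600, Q1 ≈ 2000; IQR ≈ 600.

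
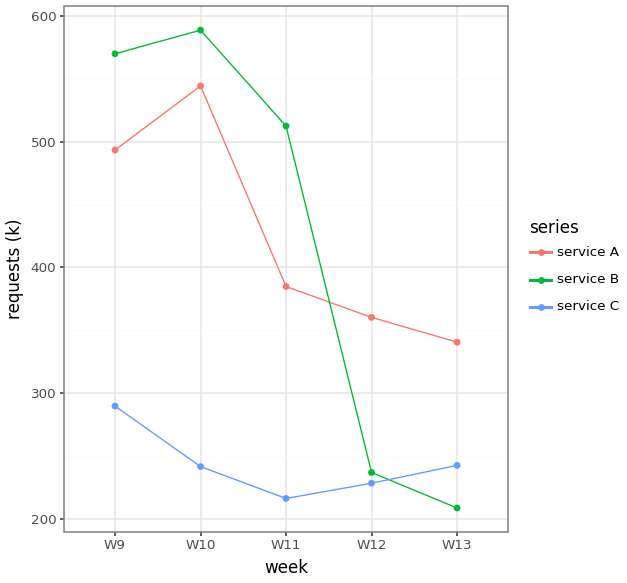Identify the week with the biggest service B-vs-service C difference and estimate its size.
W10: service B ≈ 600, service C ≈ 250 → gap ≈ 350. Next-largest (W11) is only ≈ 300.

W10, ≈ 350 k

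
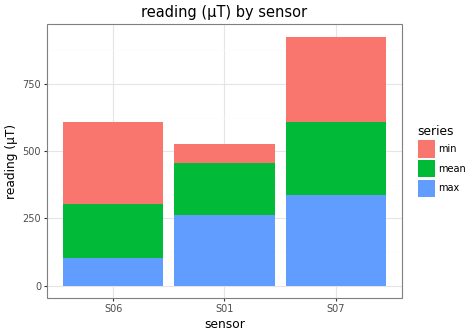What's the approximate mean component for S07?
mean top ≈ 600, bottom ≈ 300; segment ≈ 300.

≈ 300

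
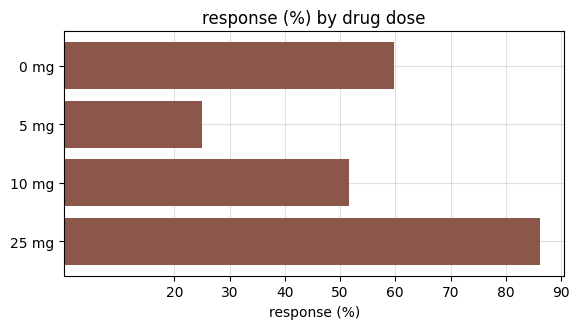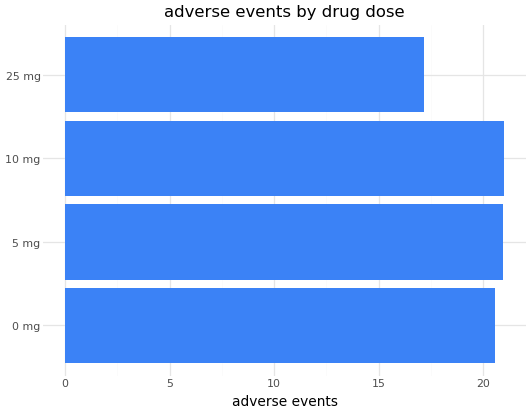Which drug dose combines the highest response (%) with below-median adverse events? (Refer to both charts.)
25 mg

Chart 2 median adverse events ≈ 20; below-median drug doses: 0 mg, 25 mg. Among those, 25 mg has the highest response (%) (≈ 90).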